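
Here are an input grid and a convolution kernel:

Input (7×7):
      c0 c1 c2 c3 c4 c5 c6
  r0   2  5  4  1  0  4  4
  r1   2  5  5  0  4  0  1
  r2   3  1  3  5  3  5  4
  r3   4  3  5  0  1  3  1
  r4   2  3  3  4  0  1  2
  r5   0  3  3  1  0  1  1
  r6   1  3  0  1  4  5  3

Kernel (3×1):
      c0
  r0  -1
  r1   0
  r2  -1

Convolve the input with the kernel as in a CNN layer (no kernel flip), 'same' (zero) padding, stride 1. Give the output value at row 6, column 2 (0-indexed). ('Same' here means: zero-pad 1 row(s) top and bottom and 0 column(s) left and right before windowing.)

The receptive field on the zero-padded input at this output position is [3 / 0 / 0]. Elementwise product with the kernel and sum: 3·-1 + 0·-1.

-3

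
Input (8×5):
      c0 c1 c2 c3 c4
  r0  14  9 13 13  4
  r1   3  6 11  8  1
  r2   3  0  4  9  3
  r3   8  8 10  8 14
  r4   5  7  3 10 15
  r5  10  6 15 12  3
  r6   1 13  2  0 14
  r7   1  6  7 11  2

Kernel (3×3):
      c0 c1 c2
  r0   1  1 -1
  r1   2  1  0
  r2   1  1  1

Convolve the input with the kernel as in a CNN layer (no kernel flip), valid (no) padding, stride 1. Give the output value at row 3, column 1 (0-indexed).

60

The receptive field on the input at this output position is [8 10 8 / 7 3 10 / 6 15 12]. Elementwise product with the kernel and sum: 8·1 + 10·1 + 8·-1 + 7·2 + 3·1 + 6·1 + 15·1 + 12·1.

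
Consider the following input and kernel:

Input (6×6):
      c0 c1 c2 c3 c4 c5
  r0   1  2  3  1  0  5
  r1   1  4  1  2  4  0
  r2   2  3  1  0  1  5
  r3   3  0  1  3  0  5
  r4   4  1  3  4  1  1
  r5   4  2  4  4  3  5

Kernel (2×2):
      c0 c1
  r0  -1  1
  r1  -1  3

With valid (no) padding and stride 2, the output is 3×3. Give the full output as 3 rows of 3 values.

Output[0,0]: The receptive field on the input at this output position is [1 2 / 1 4]. Elementwise product with the kernel and sum: 1·-1 + 2·1 + 1·-1 + 4·3.
Output[0,1]: The receptive field on the input at this output position is [3 1 / 1 2]. Elementwise product with the kernel and sum: 3·-1 + 1·1 + 1·-1 + 2·3.

12 3 1
-2 7 19
-1 9 12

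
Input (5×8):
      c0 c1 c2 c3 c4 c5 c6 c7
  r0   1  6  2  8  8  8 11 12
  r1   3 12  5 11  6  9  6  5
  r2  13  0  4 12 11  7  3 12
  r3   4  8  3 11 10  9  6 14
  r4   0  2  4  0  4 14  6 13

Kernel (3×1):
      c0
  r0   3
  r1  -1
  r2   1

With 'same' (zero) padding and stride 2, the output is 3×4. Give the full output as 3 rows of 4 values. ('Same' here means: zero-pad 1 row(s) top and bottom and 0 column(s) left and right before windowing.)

Output[0,0]: The receptive field on the zero-padded input at this output position is [0 / 1 / 3]. Elementwise product with the kernel and sum: 0·3 + 1·-1 + 3·1.
Output[0,1]: The receptive field on the zero-padded input at this output position is [0 / 2 / 5]. Elementwise product with the kernel and sum: 0·3 + 2·-1 + 5·1.

2 3 -2 -5
0 14 17 21
12 5 26 12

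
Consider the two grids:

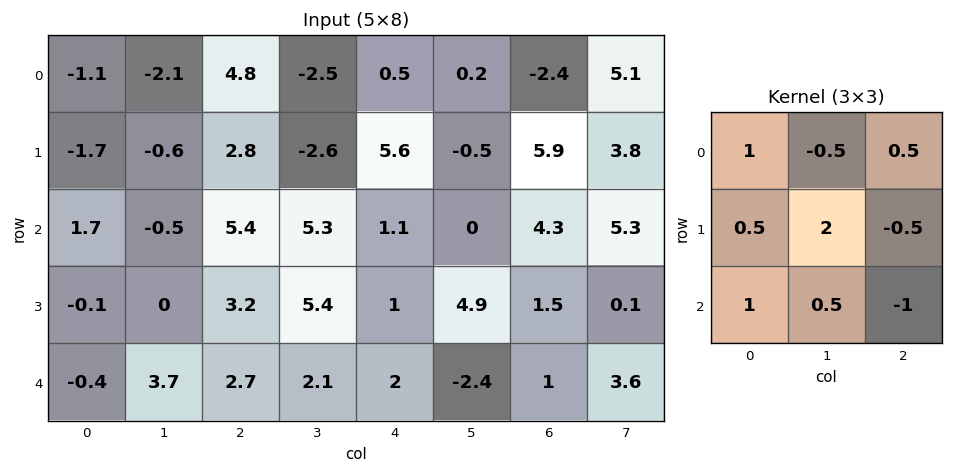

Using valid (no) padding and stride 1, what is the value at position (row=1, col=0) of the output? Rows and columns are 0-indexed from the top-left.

The receptive field on the input at this output position is [-1.7 -0.6 2.8 / 1.7 -0.5 5.4 / -0.1 0 3.2]. Elementwise product with the kernel and sum: -1.7·1 + -0.6·-0.5 + 2.8·0.5 + 1.7·0.5 + -0.5·2 + 5.4·-0.5 + -0.1·1 + 0·0.5 + 3.2·-1.

-6.15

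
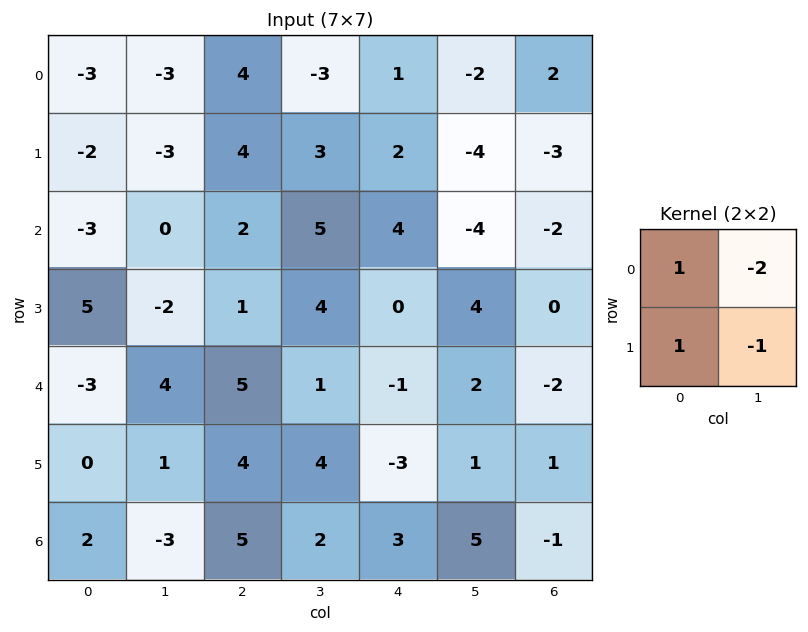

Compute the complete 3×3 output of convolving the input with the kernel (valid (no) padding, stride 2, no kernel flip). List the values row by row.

Output[0,0]: The receptive field on the input at this output position is [-3 -3 / -2 -3]. Elementwise product with the kernel and sum: -3·1 + -3·-2 + -2·1 + -3·-1.

4 11 11
4 -11 8
-12 3 -9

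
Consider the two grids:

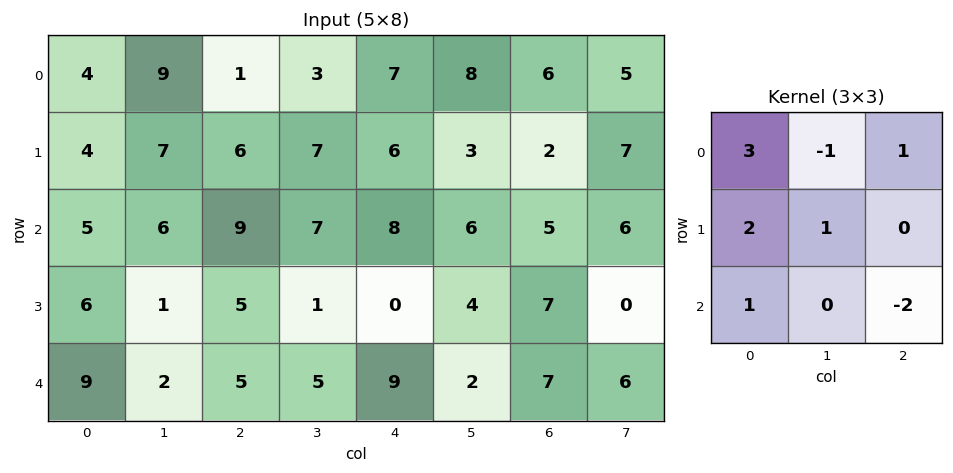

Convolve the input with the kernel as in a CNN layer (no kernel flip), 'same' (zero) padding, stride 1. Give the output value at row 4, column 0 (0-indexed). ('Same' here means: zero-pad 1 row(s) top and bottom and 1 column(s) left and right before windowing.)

4

The receptive field on the zero-padded input at this output position is [0 6 1 / 0 9 2 / 0 0 0]. Elementwise product with the kernel and sum: 0·3 + 6·-1 + 1·1 + 0·2 + 9·1 + 0·1 + 0·-2.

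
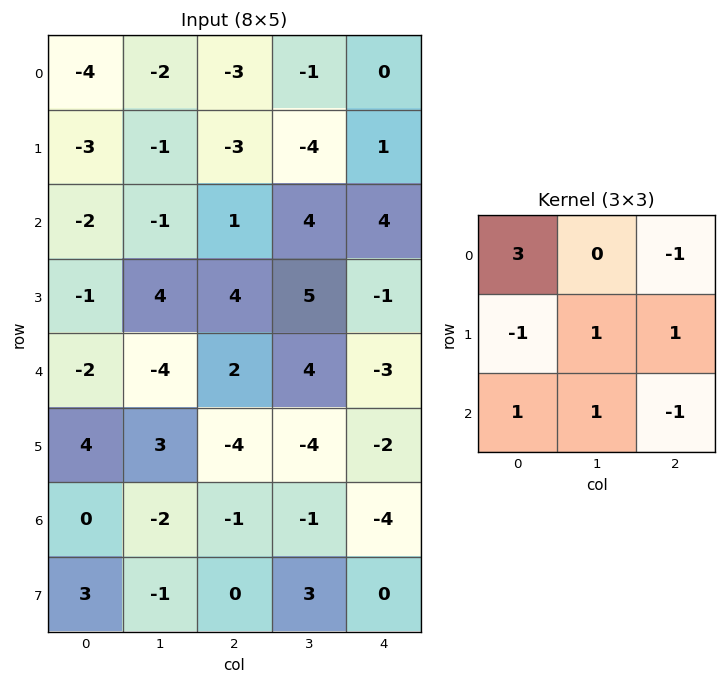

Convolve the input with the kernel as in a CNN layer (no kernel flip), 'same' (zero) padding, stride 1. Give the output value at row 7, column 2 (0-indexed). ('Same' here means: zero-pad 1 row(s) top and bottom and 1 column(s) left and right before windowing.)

-1

The receptive field on the zero-padded input at this output position is [-2 -1 -1 / -1 0 3 / 0 0 0]. Elementwise product with the kernel and sum: -2·3 + -1·-1 + -1·-1 + 0·1 + 3·1 + 0·1 + 0·1 + 0·-1.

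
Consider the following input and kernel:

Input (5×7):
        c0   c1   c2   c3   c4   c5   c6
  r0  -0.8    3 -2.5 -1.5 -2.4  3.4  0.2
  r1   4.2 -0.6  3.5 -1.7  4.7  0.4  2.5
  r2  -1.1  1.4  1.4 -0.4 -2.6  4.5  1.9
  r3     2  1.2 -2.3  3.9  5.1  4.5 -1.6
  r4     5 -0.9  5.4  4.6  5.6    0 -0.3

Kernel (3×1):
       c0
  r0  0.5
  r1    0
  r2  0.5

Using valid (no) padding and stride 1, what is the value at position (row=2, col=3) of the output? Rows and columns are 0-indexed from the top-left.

2.1

The receptive field on the input at this output position is [-0.4 / 3.9 / 4.6]. Elementwise product with the kernel and sum: -0.4·0.5 + 4.6·0.5.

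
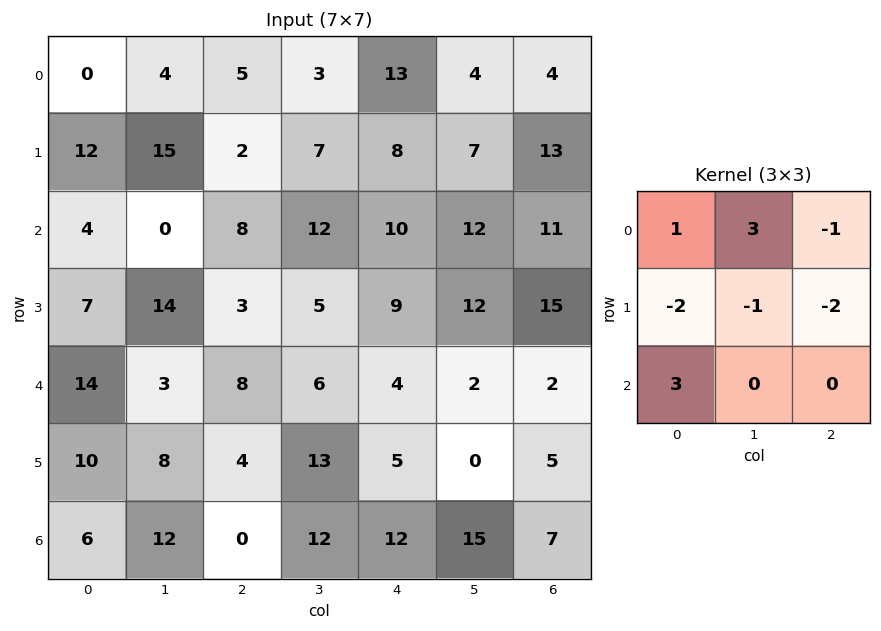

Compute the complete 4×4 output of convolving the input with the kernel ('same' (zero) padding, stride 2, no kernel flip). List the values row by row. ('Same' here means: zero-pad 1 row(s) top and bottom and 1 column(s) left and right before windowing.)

-8 26 -6 9
17 24 -19 47
-13 16 39 51
-8 -41 -38 -22

Output[0,0]: The receptive field on the zero-padded input at this output position is [0 0 0 / 0 0 4 / 0 12 15]. Elementwise product with the kernel and sum: 0·1 + 0·3 + 0·-1 + 0·-2 + 0·-1 + 4·-2 + 0·3.
Output[0,1]: The receptive field on the zero-padded input at this output position is [0 0 0 / 4 5 3 / 15 2 7]. Elementwise product with the kernel and sum: 0·1 + 0·3 + 0·-1 + 4·-2 + 5·-1 + 3·-2 + 15·3.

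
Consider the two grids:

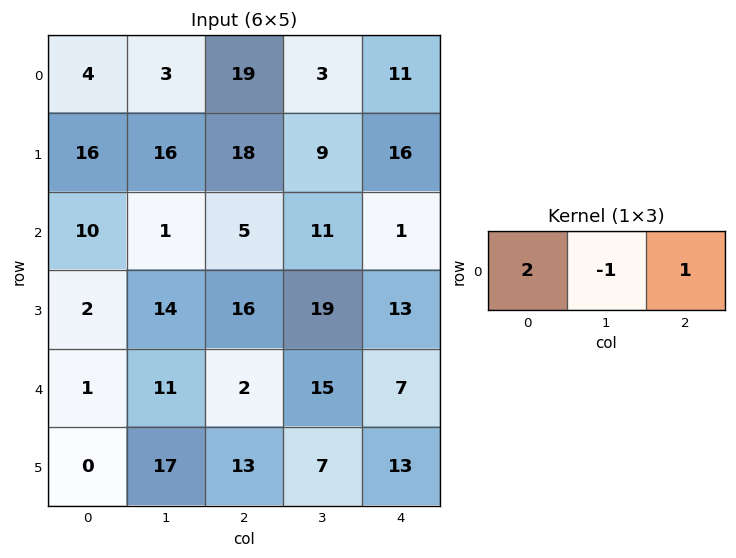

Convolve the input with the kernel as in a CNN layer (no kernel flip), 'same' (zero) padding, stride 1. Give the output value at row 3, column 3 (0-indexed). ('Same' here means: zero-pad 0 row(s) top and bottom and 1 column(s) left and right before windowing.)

26

The receptive field on the zero-padded input at this output position is [16 19 13]. Elementwise product with the kernel and sum: 16·2 + 19·-1 + 13·1.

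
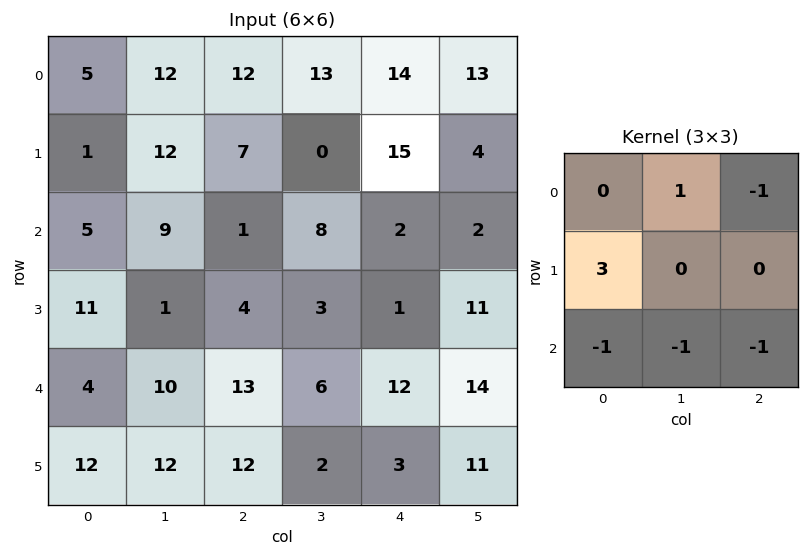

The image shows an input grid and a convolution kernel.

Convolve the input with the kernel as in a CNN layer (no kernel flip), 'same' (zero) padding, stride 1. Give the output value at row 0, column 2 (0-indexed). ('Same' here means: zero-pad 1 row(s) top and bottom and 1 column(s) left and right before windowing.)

The receptive field on the zero-padded input at this output position is [0 0 0 / 12 12 13 / 12 7 0]. Elementwise product with the kernel and sum: 0·1 + 0·-1 + 12·3 + 12·-1 + 7·-1 + 0·-1.

17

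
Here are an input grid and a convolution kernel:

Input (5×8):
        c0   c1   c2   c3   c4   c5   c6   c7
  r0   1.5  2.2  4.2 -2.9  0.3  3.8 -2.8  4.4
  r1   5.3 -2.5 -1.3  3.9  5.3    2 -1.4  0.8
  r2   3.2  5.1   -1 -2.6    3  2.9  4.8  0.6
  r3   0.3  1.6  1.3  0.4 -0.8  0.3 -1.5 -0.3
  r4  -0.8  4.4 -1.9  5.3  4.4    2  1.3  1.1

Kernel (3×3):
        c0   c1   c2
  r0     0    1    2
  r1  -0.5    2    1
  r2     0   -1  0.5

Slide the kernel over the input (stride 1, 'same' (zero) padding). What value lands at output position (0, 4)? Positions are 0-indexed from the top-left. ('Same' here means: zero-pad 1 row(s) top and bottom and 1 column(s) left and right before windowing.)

1.55

The receptive field on the zero-padded input at this output position is [0 0 0 / -2.9 0.3 3.8 / 3.9 5.3 2]. Elementwise product with the kernel and sum: 0·1 + 0·2 + -2.9·-0.5 + 0.3·2 + 3.8·1 + 5.3·-1 + 2·0.5.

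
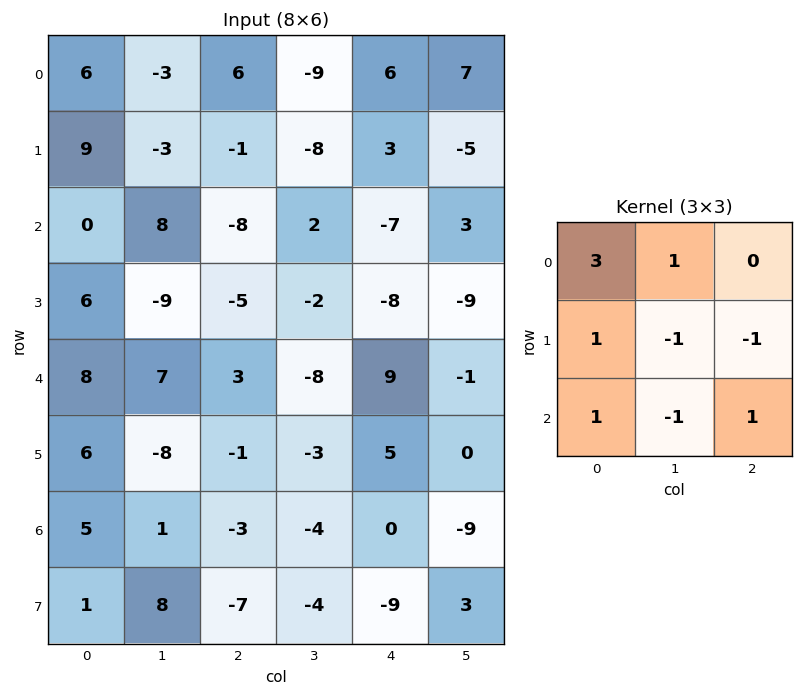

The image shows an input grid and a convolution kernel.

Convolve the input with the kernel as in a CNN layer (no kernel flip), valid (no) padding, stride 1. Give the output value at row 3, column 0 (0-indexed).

20

The receptive field on the input at this output position is [6 -9 -5 / 8 7 3 / 6 -8 -1]. Elementwise product with the kernel and sum: 6·3 + -9·1 + 8·1 + 7·-1 + 3·-1 + 6·1 + -8·-1 + -1·1.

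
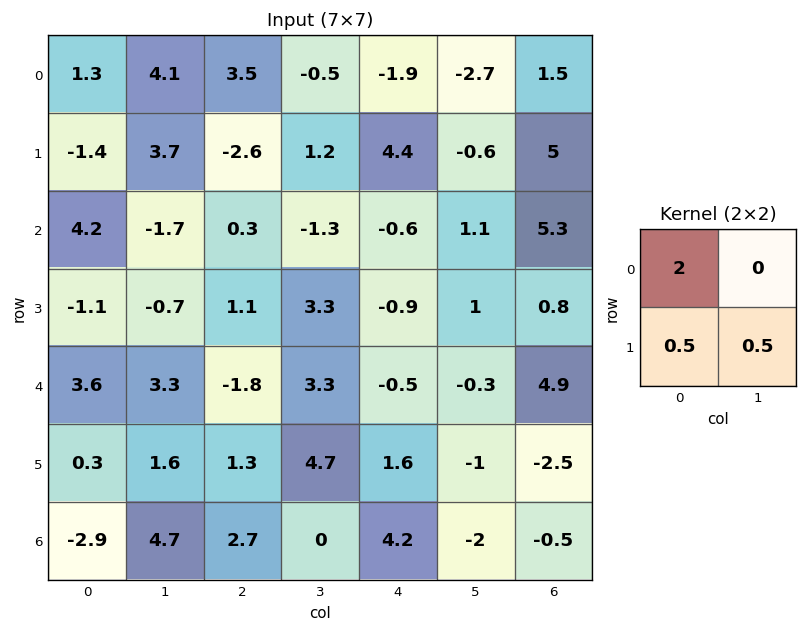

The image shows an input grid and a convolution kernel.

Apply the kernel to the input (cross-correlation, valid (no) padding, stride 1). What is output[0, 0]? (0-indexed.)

3.75

The receptive field on the input at this output position is [1.3 4.1 / -1.4 3.7]. Elementwise product with the kernel and sum: 1.3·2 + -1.4·0.5 + 3.7·0.5.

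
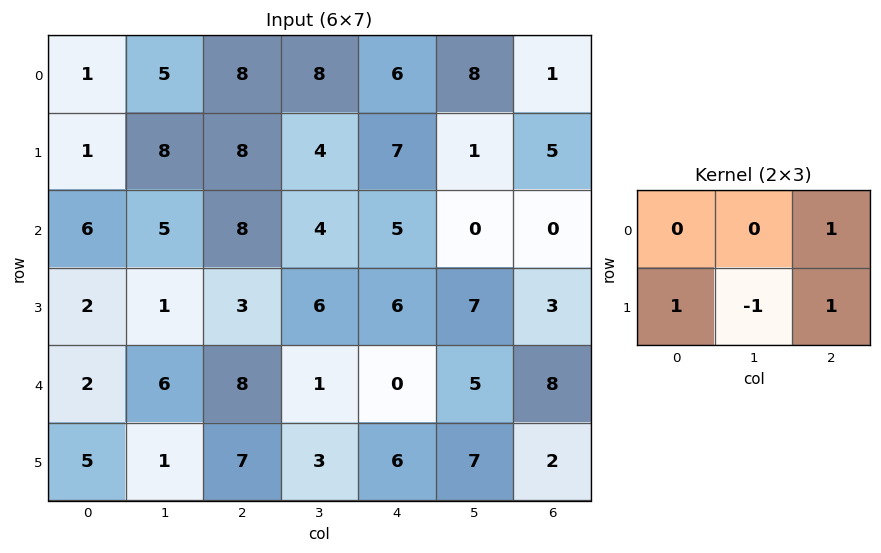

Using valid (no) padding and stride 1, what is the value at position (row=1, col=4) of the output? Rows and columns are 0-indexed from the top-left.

10

The receptive field on the input at this output position is [7 1 5 / 5 0 0]. Elementwise product with the kernel and sum: 5·1 + 5·1 + 0·-1 + 0·1.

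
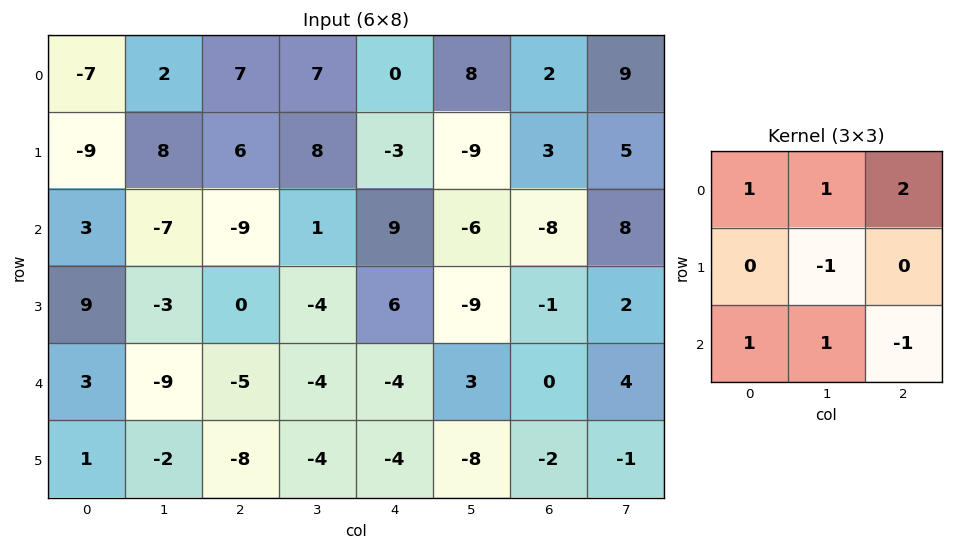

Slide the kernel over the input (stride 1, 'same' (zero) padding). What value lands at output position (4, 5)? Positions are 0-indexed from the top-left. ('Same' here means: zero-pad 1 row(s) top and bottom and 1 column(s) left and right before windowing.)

-18

The receptive field on the zero-padded input at this output position is [6 -9 -1 / -4 3 0 / -4 -8 -2]. Elementwise product with the kernel and sum: 6·1 + -9·1 + -1·2 + 3·-1 + -4·1 + -8·1 + -2·-1.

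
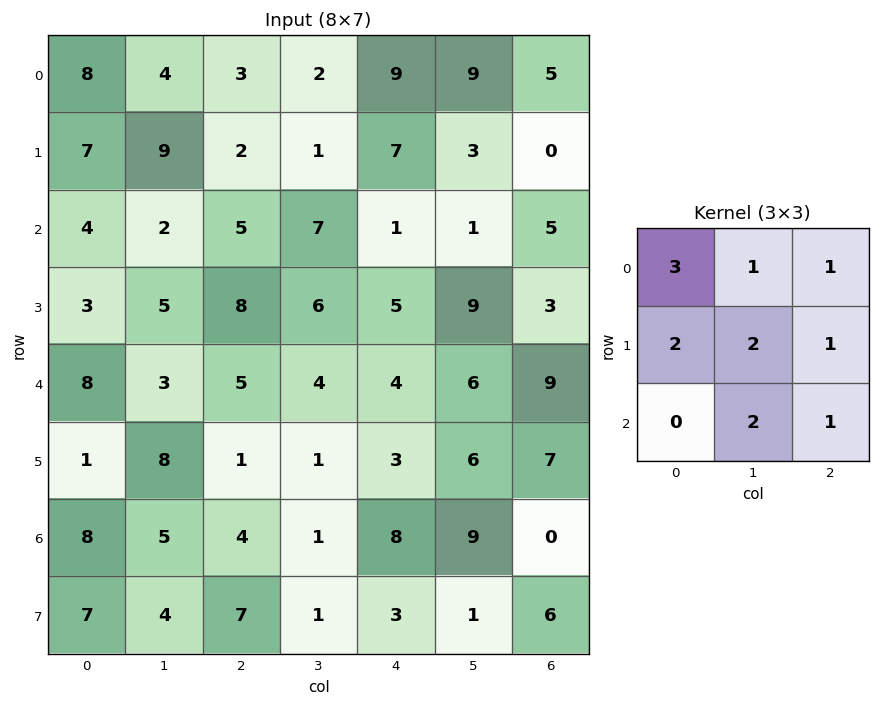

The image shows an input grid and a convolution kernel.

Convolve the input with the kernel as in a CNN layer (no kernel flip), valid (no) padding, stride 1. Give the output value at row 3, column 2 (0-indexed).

62

The receptive field on the input at this output position is [8 6 5 / 5 4 4 / 1 1 3]. Elementwise product with the kernel and sum: 8·3 + 6·1 + 5·1 + 5·2 + 4·2 + 4·1 + 1·2 + 3·1.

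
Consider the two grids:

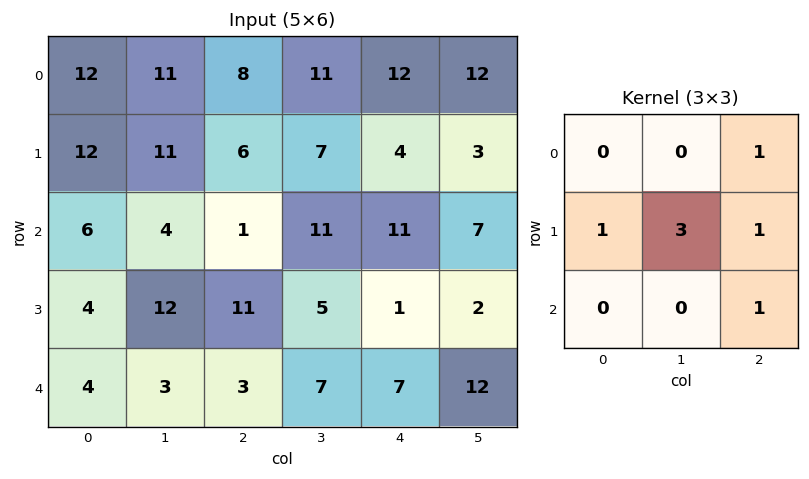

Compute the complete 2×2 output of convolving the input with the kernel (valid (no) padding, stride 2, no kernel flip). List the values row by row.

Output[0,0]: The receptive field on the input at this output position is [12 11 8 / 12 11 6 / 6 4 1]. Elementwise product with the kernel and sum: 8·1 + 12·1 + 11·3 + 6·1 + 1·1.
Output[0,1]: The receptive field on the input at this output position is [8 11 12 / 6 7 4 / 1 11 11]. Elementwise product with the kernel and sum: 12·1 + 6·1 + 7·3 + 4·1 + 11·1.

60 54
55 45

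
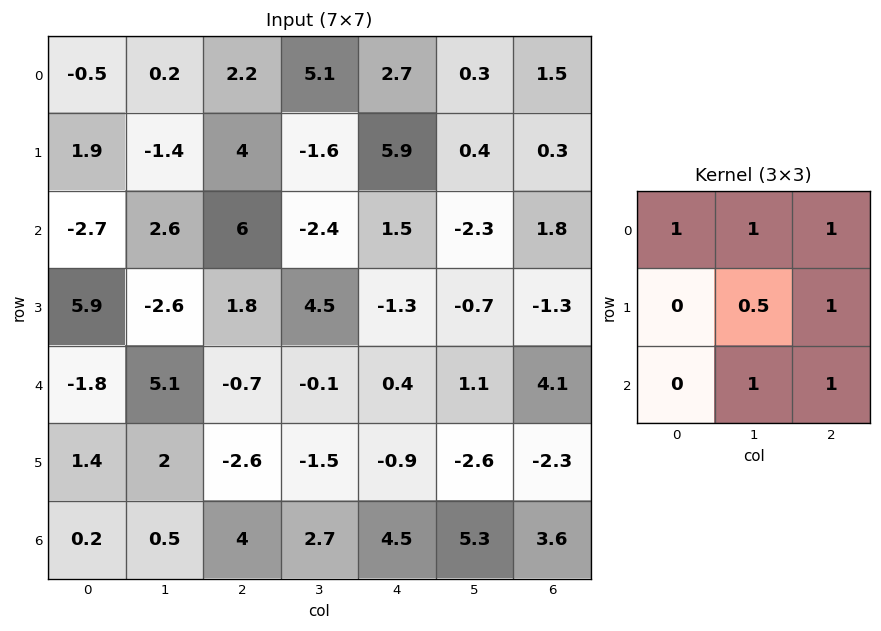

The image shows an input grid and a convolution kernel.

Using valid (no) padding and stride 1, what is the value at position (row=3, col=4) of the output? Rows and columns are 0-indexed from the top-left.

-3.55

The receptive field on the input at this output position is [-1.3 -0.7 -1.3 / 0.4 1.1 4.1 / -0.9 -2.6 -2.3]. Elementwise product with the kernel and sum: -1.3·1 + -0.7·1 + -1.3·1 + 1.1·0.5 + 4.1·1 + -2.6·1 + -2.3·1.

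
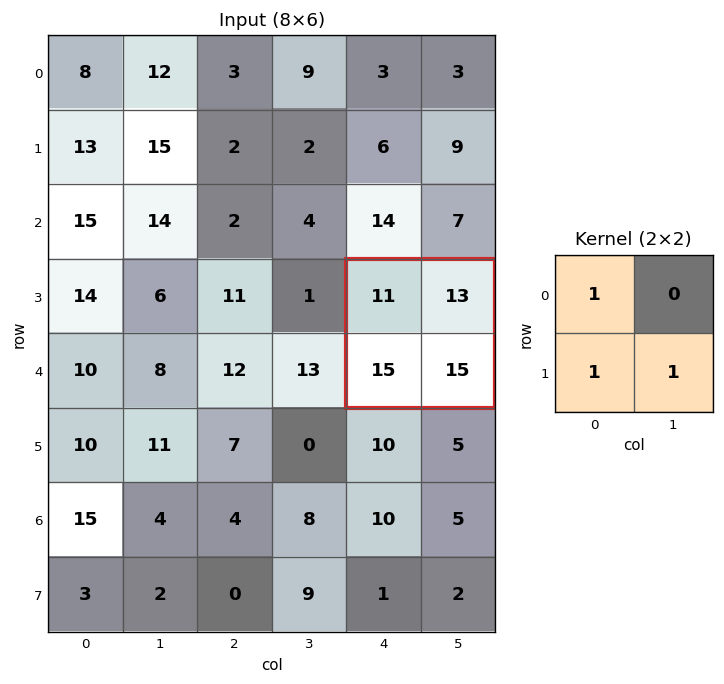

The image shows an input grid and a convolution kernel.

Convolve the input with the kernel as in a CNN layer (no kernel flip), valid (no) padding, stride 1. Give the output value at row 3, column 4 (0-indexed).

The receptive field on the input at this output position is [11 13 / 15 15]. Elementwise product with the kernel and sum: 11·1 + 15·1 + 15·1.

41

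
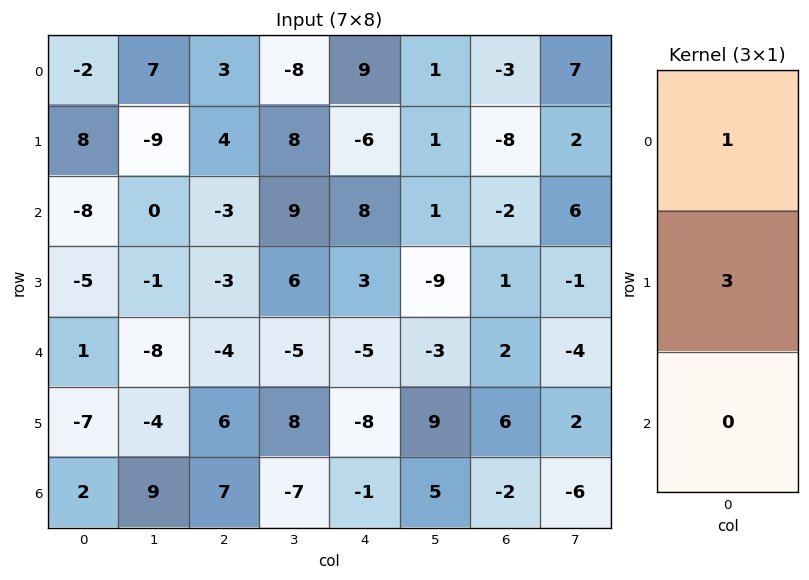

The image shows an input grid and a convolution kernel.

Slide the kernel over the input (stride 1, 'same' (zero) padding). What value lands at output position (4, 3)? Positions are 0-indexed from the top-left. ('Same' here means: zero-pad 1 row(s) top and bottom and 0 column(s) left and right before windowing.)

The receptive field on the zero-padded input at this output position is [6 / -5 / 8]. Elementwise product with the kernel and sum: 6·1 + -5·3.

-9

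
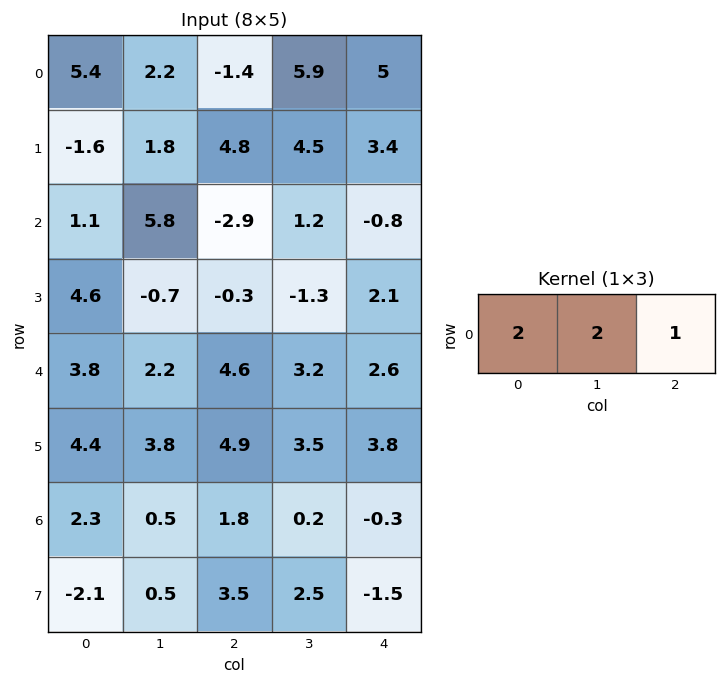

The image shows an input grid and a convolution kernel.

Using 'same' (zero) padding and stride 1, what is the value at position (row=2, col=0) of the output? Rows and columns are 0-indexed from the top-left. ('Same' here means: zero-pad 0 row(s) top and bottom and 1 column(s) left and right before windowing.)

8

The receptive field on the zero-padded input at this output position is [0 1.1 5.8]. Elementwise product with the kernel and sum: 0·2 + 1.1·2 + 5.8·1.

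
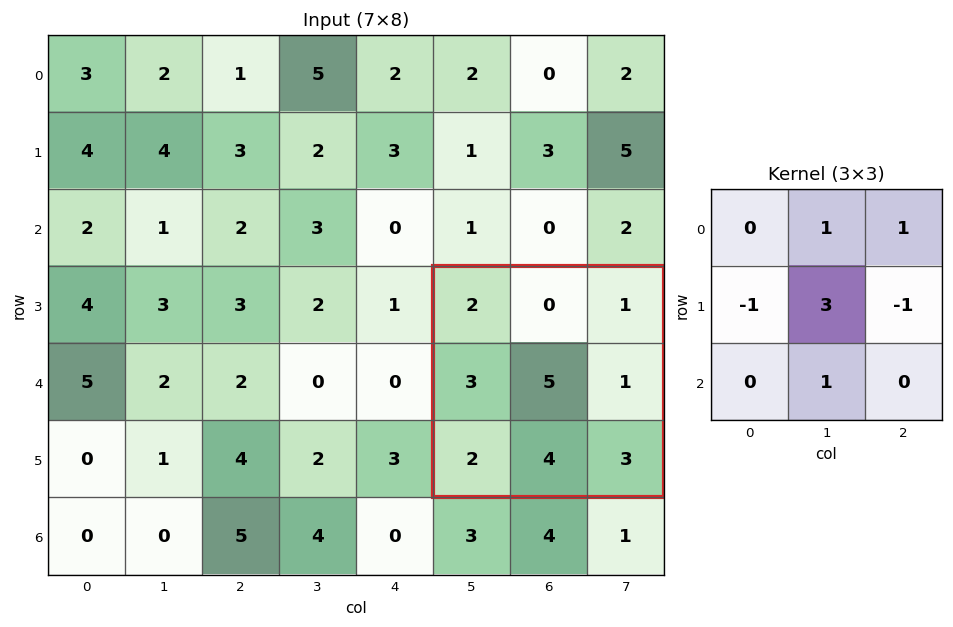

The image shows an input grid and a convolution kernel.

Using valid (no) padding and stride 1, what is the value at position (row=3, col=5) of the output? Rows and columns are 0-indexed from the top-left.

The receptive field on the input at this output position is [2 0 1 / 3 5 1 / 2 4 3]. Elementwise product with the kernel and sum: 0·1 + 1·1 + 3·-1 + 5·3 + 1·-1 + 4·1.

16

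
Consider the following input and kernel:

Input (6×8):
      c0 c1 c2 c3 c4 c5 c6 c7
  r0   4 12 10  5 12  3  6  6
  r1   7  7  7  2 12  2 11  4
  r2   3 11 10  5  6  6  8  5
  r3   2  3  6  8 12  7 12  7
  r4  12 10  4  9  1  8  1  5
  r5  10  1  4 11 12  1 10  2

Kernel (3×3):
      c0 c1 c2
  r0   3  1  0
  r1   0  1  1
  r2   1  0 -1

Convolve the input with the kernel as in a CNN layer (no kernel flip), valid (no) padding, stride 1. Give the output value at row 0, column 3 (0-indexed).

The receptive field on the input at this output position is [5 12 3 / 2 12 2 / 5 6 6]. Elementwise product with the kernel and sum: 5·3 + 12·1 + 12·1 + 2·1 + 5·1 + 6·-1.

40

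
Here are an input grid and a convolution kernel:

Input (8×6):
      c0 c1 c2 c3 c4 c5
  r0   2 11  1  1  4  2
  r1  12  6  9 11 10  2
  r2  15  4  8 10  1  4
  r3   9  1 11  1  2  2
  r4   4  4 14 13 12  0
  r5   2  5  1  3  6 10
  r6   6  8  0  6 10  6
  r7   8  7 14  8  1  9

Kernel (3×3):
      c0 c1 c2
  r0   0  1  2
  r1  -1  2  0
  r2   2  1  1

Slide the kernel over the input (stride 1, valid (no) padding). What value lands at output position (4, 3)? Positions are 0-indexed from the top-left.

49

The receptive field on the input at this output position is [13 12 0 / 3 6 10 / 6 10 6]. Elementwise product with the kernel and sum: 12·1 + 0·2 + 3·-1 + 6·2 + 6·2 + 10·1 + 6·1.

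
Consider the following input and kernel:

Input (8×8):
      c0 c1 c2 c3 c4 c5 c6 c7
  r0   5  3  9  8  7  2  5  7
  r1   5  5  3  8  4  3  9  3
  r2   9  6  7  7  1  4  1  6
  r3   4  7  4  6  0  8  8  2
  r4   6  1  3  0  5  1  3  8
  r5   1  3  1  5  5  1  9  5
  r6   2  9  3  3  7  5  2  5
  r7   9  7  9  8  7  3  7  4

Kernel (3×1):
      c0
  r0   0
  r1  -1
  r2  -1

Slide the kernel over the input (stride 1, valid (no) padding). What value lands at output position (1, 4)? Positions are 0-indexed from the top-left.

-1

The receptive field on the input at this output position is [4 / 1 / 0]. Elementwise product with the kernel and sum: 1·-1 + 0·-1.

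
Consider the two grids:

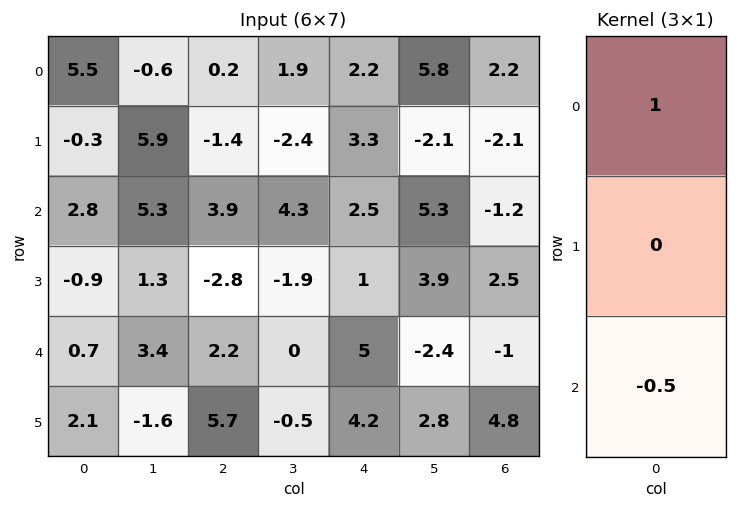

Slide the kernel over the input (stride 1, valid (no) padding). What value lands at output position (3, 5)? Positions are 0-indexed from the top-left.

The receptive field on the input at this output position is [3.9 / -2.4 / 2.8]. Elementwise product with the kernel and sum: 3.9·1 + 2.8·-0.5.

2.5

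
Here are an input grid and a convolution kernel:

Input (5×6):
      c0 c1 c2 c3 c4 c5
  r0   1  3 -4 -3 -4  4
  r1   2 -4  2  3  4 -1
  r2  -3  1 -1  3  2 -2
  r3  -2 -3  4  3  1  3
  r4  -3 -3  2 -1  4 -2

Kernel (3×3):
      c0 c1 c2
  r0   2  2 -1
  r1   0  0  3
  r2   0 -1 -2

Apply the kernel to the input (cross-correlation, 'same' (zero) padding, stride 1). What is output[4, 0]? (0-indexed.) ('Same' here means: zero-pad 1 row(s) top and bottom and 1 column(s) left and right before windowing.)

The receptive field on the zero-padded input at this output position is [0 -2 -3 / 0 -3 -3 / 0 0 0]. Elementwise product with the kernel and sum: 0·2 + -2·2 + -3·-1 + -3·3 + 0·-1 + 0·-2.

-10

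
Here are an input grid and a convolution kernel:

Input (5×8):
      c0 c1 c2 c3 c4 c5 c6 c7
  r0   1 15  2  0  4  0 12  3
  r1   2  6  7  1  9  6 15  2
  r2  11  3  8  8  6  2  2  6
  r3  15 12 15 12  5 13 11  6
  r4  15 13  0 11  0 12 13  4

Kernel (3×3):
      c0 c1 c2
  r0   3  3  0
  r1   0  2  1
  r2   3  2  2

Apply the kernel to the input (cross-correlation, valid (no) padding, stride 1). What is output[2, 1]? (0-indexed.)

136

The receptive field on the input at this output position is [3 8 8 / 12 15 12 / 13 0 11]. Elementwise product with the kernel and sum: 3·3 + 8·3 + 15·2 + 12·1 + 13·3 + 0·2 + 11·2.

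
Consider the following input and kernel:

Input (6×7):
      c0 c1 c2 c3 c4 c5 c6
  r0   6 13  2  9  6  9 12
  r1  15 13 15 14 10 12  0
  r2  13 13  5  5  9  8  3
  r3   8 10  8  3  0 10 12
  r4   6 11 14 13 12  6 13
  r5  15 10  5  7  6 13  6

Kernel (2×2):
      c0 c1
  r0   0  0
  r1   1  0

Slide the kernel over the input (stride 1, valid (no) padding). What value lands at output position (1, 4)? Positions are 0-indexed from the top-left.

The receptive field on the input at this output position is [10 12 / 9 8]. Elementwise product with the kernel and sum: 9·1.

9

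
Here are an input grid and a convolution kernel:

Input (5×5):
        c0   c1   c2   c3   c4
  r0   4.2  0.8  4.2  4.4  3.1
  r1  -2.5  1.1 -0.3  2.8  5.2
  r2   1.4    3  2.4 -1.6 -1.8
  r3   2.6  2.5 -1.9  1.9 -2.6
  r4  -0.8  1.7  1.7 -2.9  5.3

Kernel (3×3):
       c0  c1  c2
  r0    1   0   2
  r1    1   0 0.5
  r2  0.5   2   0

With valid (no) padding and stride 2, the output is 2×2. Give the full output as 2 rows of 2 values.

16.65 10.7
10.85 -9.35

Output[0,0]: The receptive field on the input at this output position is [4.2 0.8 4.2 / -2.5 1.1 -0.3 / 1.4 3 2.4]. Elementwise product with the kernel and sum: 4.2·1 + 4.2·2 + -2.5·1 + -0.3·0.5 + 1.4·0.5 + 3·2.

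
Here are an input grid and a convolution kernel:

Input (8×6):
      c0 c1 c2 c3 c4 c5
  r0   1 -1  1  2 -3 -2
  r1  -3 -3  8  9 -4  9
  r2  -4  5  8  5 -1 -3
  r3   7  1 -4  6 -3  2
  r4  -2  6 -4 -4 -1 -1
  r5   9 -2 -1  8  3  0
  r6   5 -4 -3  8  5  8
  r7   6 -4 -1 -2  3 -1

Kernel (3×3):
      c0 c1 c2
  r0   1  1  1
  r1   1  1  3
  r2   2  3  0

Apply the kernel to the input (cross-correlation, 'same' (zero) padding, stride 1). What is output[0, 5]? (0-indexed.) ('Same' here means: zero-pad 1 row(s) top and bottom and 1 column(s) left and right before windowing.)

The receptive field on the zero-padded input at this output position is [0 0 0 / -3 -2 0 / -4 9 0]. Elementwise product with the kernel and sum: 0·1 + 0·1 + 0·1 + -3·1 + -2·1 + 0·3 + -4·2 + 9·3.

14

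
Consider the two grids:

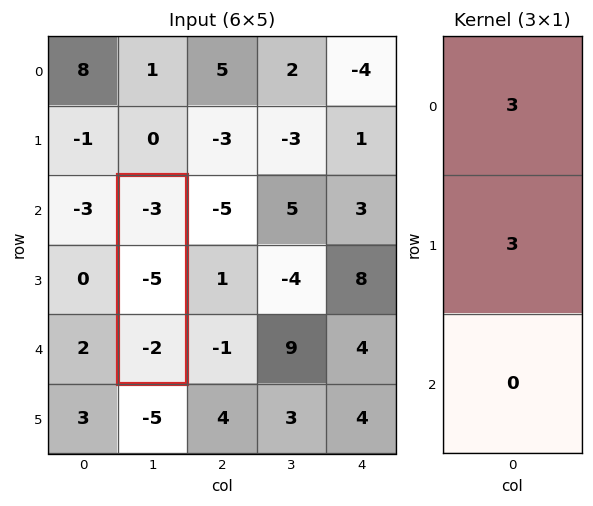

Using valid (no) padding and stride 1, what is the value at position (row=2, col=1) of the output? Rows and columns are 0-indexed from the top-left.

-24

The receptive field on the input at this output position is [-3 / -5 / -2]. Elementwise product with the kernel and sum: -3·3 + -5·3.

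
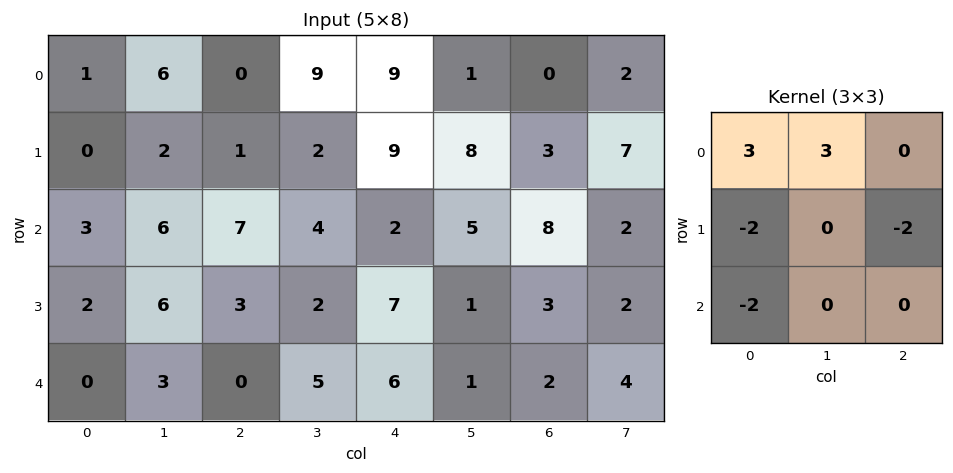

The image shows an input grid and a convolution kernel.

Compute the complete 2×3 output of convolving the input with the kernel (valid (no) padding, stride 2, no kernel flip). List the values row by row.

13 -7 2
17 13 -11

Output[0,0]: The receptive field on the input at this output position is [1 6 0 / 0 2 1 / 3 6 7]. Elementwise product with the kernel and sum: 1·3 + 6·3 + 0·-2 + 1·-2 + 3·-2.
Output[0,1]: The receptive field on the input at this output position is [0 9 9 / 1 2 9 / 7 4 2]. Elementwise product with the kernel and sum: 0·3 + 9·3 + 1·-2 + 9·-2 + 7·-2.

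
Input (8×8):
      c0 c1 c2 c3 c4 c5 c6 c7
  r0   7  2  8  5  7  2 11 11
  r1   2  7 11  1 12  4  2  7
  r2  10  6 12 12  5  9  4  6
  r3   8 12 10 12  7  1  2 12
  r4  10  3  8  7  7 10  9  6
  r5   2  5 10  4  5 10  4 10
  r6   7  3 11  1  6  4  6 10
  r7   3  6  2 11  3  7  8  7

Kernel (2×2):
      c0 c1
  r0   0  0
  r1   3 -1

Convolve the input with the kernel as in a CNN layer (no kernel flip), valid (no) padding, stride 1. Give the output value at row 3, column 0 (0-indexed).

The receptive field on the input at this output position is [8 12 / 10 3]. Elementwise product with the kernel and sum: 10·3 + 3·-1.

27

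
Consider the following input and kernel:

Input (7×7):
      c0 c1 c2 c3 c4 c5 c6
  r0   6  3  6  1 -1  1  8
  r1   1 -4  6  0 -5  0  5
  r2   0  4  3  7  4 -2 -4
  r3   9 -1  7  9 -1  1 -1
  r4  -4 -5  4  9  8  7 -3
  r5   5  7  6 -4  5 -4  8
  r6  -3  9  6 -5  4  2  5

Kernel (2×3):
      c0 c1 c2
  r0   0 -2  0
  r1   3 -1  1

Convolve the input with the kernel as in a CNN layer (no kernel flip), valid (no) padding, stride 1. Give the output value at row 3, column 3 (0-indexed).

28

The receptive field on the input at this output position is [9 -1 1 / 9 8 7]. Elementwise product with the kernel and sum: -1·-2 + 9·3 + 8·-1 + 7·1.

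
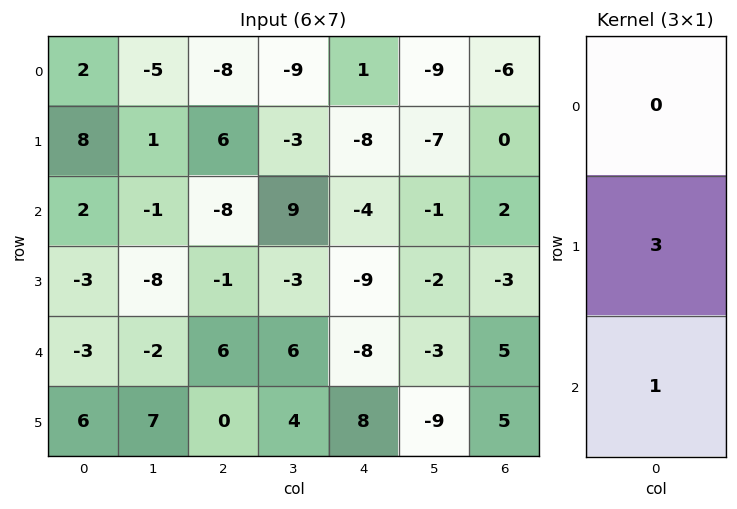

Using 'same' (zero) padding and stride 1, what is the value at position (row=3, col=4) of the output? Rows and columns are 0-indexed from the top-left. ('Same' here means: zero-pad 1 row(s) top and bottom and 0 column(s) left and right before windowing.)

The receptive field on the zero-padded input at this output position is [-4 / -9 / -8]. Elementwise product with the kernel and sum: -9·3 + -8·1.

-35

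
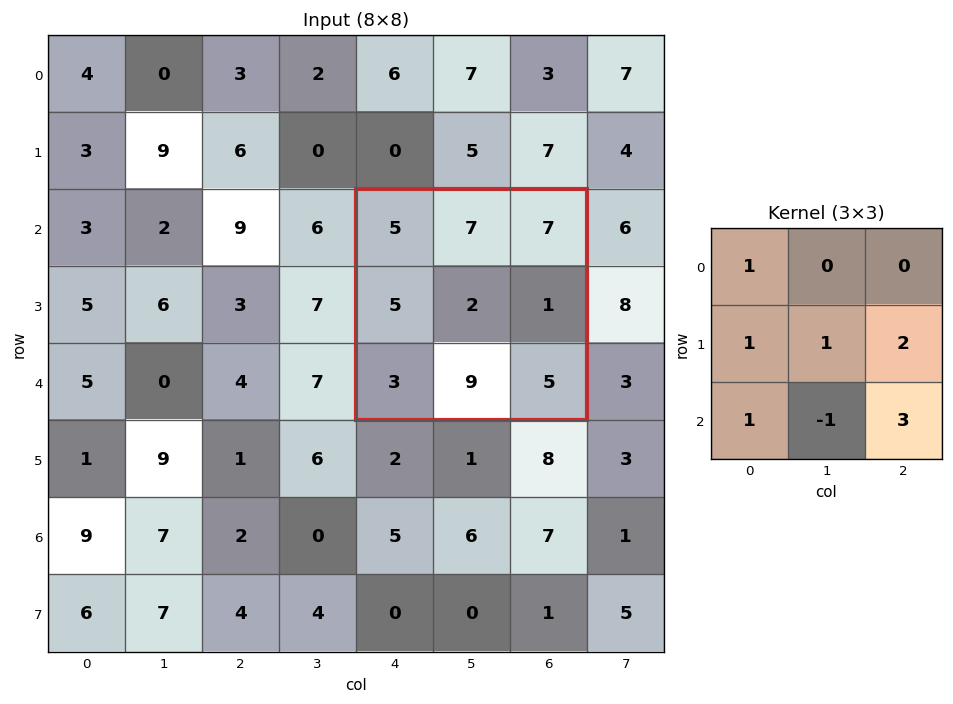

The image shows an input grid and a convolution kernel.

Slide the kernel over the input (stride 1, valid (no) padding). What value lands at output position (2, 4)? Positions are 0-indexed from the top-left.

23

The receptive field on the input at this output position is [5 7 7 / 5 2 1 / 3 9 5]. Elementwise product with the kernel and sum: 5·1 + 5·1 + 2·1 + 1·2 + 3·1 + 9·-1 + 5·3.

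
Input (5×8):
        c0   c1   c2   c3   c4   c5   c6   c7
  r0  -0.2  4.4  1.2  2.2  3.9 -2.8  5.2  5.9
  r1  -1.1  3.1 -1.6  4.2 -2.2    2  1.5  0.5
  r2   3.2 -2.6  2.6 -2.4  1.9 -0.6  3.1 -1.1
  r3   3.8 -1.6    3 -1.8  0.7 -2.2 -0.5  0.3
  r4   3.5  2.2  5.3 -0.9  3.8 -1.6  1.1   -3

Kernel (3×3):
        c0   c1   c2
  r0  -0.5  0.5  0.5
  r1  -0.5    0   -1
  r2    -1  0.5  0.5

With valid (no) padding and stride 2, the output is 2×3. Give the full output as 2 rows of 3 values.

1.85 2.6 -1.8
-6.25 -7.6 -3.6

Output[0,0]: The receptive field on the input at this output position is [-0.2 4.4 1.2 / -1.1 3.1 -1.6 / 3.2 -2.6 2.6]. Elementwise product with the kernel and sum: -0.2·-0.5 + 4.4·0.5 + 1.2·0.5 + -1.1·-0.5 + -1.6·-1 + 3.2·-1 + -2.6·0.5 + 2.6·0.5.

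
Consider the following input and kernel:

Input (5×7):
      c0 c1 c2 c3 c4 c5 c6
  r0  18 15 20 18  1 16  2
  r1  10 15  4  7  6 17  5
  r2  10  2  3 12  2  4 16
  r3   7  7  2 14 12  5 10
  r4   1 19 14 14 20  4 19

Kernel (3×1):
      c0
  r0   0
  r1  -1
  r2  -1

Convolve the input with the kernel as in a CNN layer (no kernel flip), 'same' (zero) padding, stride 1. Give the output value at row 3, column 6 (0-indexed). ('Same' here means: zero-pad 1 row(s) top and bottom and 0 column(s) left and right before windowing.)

-29

The receptive field on the zero-padded input at this output position is [16 / 10 / 19]. Elementwise product with the kernel and sum: 10·-1 + 19·-1.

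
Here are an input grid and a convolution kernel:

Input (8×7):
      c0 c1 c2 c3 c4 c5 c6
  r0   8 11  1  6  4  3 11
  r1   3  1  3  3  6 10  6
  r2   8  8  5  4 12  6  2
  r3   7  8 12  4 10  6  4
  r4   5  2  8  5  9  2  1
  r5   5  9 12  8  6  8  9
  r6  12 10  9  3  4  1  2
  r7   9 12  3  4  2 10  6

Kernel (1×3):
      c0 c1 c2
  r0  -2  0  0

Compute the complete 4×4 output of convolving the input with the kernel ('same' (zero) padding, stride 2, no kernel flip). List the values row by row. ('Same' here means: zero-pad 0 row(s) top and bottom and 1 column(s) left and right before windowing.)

Output[0,0]: The receptive field on the zero-padded input at this output position is [0 8 11]. Elementwise product with the kernel and sum: 0·-2.
Output[0,1]: The receptive field on the zero-padded input at this output position is [11 1 6]. Elementwise product with the kernel and sum: 11·-2.

0 -22 -12 -6
0 -16 -8 -12
0 -4 -10 -4
0 -20 -6 -2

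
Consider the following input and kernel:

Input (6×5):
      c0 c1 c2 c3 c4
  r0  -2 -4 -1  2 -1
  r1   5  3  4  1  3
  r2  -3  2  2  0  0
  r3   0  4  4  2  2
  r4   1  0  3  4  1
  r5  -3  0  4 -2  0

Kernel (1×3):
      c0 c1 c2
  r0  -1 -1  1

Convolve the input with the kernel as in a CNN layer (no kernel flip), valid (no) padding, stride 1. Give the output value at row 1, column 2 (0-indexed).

The receptive field on the input at this output position is [4 1 3]. Elementwise product with the kernel and sum: 4·-1 + 1·-1 + 3·1.

-2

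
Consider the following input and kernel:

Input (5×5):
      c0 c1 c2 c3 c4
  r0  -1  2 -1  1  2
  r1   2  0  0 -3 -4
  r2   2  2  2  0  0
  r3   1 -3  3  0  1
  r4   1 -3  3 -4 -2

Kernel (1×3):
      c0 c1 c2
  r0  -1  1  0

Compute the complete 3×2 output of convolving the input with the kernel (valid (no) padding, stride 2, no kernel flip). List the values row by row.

Output[0,0]: The receptive field on the input at this output position is [-1 2 -1]. Elementwise product with the kernel and sum: -1·-1 + 2·1.
Output[0,1]: The receptive field on the input at this output position is [-1 1 2]. Elementwise product with the kernel and sum: -1·-1 + 1·1.

3 2
0 -2
-4 -7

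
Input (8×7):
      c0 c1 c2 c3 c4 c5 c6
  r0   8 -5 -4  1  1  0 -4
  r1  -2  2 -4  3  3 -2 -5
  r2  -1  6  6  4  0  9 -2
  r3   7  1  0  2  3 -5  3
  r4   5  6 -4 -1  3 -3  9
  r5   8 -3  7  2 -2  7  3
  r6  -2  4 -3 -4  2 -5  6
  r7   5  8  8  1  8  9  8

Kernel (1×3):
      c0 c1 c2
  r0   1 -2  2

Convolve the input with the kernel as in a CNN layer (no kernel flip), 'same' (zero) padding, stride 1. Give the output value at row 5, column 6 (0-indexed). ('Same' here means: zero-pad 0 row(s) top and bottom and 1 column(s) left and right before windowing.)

The receptive field on the zero-padded input at this output position is [7 3 0]. Elementwise product with the kernel and sum: 7·1 + 3·-2 + 0·2.

1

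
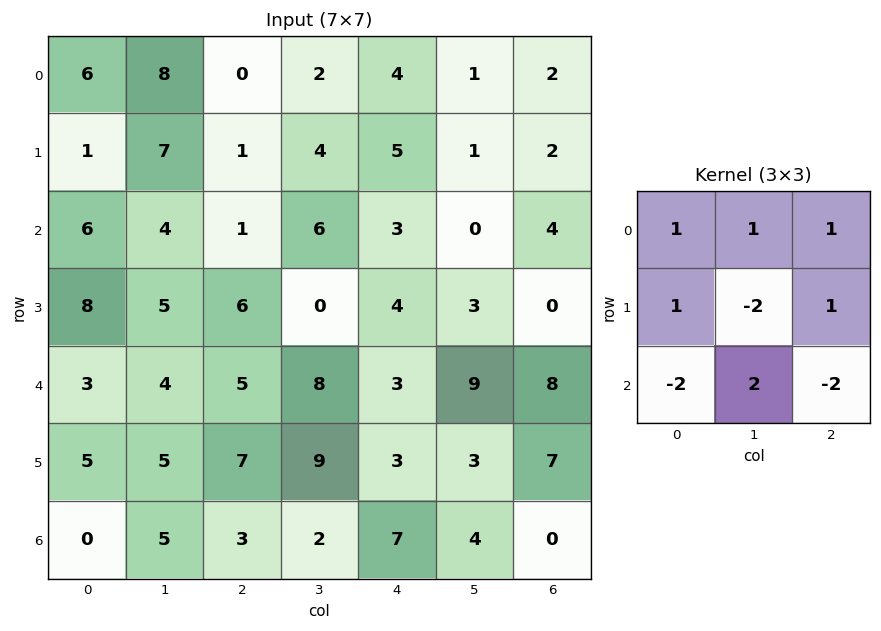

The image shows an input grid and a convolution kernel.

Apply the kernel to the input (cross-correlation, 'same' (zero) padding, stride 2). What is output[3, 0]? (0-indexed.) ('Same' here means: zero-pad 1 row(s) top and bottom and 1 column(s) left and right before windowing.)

15

The receptive field on the zero-padded input at this output position is [0 5 5 / 0 0 5 / 0 0 0]. Elementwise product with the kernel and sum: 0·1 + 5·1 + 5·1 + 0·1 + 0·-2 + 5·1 + 0·-2 + 0·2 + 0·-2.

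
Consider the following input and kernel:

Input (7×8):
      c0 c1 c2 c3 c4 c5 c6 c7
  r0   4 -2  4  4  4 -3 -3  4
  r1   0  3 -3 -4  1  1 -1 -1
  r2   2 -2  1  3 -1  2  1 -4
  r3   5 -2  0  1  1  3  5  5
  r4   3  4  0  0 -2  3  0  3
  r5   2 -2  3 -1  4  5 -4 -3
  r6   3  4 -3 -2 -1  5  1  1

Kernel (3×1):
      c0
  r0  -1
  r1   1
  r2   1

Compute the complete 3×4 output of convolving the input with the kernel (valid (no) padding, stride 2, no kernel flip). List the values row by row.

-2 -6 -4 3
6 -1 0 4
2 0 5 -3

Output[0,0]: The receptive field on the input at this output position is [4 / 0 / 2]. Elementwise product with the kernel and sum: 4·-1 + 0·1 + 2·1.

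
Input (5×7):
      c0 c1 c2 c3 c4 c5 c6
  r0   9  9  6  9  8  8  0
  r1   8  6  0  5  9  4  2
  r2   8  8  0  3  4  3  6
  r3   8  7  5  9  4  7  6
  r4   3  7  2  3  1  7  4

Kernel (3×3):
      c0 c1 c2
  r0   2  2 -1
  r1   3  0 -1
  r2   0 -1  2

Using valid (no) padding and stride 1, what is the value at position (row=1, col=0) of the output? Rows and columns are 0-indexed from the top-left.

The receptive field on the input at this output position is [8 6 0 / 8 8 0 / 8 7 5]. Elementwise product with the kernel and sum: 8·2 + 6·2 + 0·-1 + 8·3 + 0·-1 + 7·-1 + 5·2.

55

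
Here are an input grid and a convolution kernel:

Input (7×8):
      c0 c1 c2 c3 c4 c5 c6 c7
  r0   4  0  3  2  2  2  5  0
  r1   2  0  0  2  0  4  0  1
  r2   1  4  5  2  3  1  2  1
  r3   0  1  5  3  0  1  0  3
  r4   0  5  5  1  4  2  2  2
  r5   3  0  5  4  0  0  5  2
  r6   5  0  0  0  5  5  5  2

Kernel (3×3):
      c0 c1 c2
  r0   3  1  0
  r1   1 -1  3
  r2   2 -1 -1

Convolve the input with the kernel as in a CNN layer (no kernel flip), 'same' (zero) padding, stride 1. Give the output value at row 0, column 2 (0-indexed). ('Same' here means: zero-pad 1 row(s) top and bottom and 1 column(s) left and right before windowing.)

1

The receptive field on the zero-padded input at this output position is [0 0 0 / 0 3 2 / 0 0 2]. Elementwise product with the kernel and sum: 0·3 + 0·1 + 0·1 + 3·-1 + 2·3 + 0·2 + 0·-1 + 2·-1.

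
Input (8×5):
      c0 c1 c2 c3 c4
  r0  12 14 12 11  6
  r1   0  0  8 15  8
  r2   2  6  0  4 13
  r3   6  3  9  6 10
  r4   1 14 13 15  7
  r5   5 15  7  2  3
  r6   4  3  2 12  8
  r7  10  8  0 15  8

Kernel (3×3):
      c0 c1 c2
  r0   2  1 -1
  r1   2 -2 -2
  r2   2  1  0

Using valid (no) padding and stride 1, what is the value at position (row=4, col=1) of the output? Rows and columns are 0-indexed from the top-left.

The receptive field on the input at this output position is [14 13 15 / 15 7 2 / 3 2 12]. Elementwise product with the kernel and sum: 14·2 + 13·1 + 15·-1 + 15·2 + 7·-2 + 2·-2 + 3·2 + 2·1.

46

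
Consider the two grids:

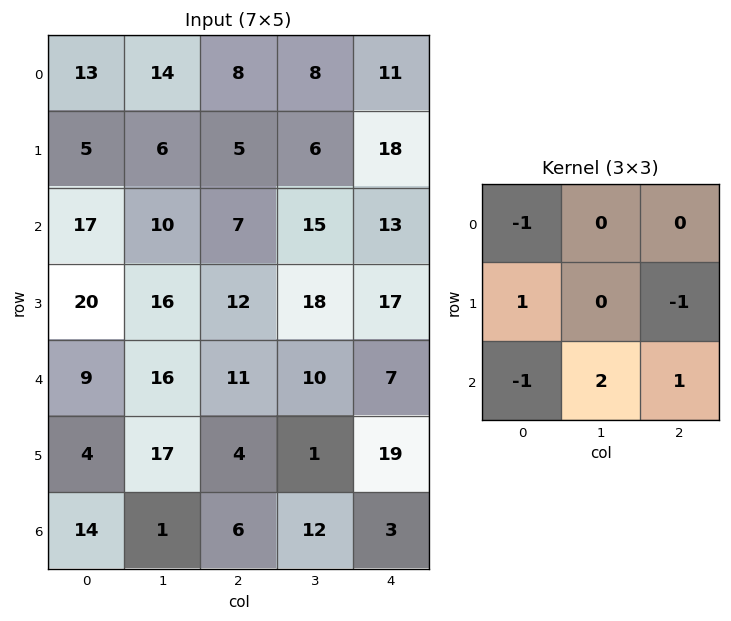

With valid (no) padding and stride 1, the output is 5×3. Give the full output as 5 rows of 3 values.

Output[0,0]: The receptive field on the input at this output position is [13 14 8 / 5 6 5 / 17 10 7]. Elementwise product with the kernel and sum: 13·-1 + 5·1 + 5·-1 + 17·-1 + 10·2 + 7·1.

-3 5 15
29 15 30
25 4 4
12 -18 9
-15 23 -5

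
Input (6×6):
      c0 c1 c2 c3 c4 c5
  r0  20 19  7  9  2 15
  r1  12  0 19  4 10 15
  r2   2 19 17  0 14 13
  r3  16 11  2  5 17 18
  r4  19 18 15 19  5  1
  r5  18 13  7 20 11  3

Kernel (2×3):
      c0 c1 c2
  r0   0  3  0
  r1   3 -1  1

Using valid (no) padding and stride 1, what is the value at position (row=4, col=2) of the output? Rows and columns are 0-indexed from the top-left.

69

The receptive field on the input at this output position is [15 19 5 / 7 20 11]. Elementwise product with the kernel and sum: 19·3 + 7·3 + 20·-1 + 11·1.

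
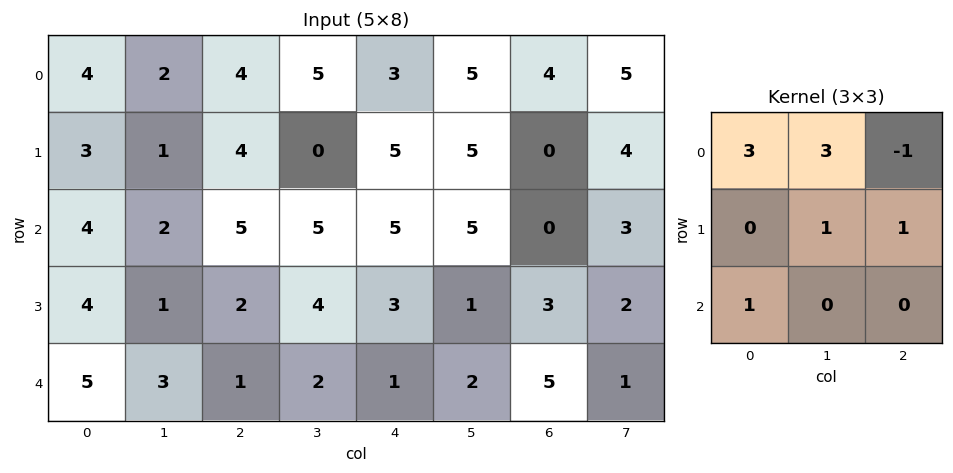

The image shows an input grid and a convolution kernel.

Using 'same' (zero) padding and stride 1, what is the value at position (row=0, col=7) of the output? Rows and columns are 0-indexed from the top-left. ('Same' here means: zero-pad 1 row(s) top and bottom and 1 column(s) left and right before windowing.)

The receptive field on the zero-padded input at this output position is [0 0 0 / 4 5 0 / 0 4 0]. Elementwise product with the kernel and sum: 0·3 + 0·3 + 0·-1 + 5·1 + 0·1 + 0·1.

5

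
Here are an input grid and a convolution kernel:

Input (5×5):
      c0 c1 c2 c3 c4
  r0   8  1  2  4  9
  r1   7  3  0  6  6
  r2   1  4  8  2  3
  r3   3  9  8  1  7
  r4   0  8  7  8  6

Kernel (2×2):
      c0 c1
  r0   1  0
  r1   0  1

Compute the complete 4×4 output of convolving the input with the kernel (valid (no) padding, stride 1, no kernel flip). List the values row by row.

Output[0,0]: The receptive field on the input at this output position is [8 1 / 7 3]. Elementwise product with the kernel and sum: 8·1 + 3·1.
Output[0,1]: The receptive field on the input at this output position is [1 2 / 3 0]. Elementwise product with the kernel and sum: 1·1 + 0·1.

11 1 8 10
11 11 2 9
10 12 9 9
11 16 16 7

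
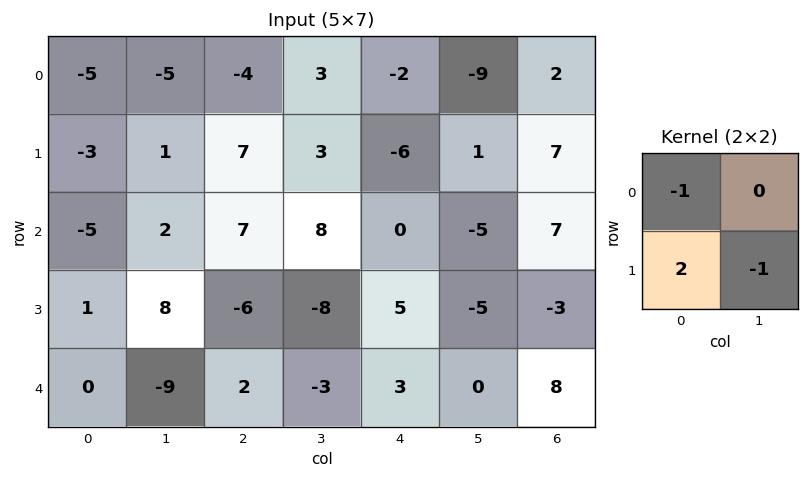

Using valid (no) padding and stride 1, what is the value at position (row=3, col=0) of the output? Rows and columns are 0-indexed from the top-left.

8

The receptive field on the input at this output position is [1 8 / 0 -9]. Elementwise product with the kernel and sum: 1·-1 + 0·2 + -9·-1.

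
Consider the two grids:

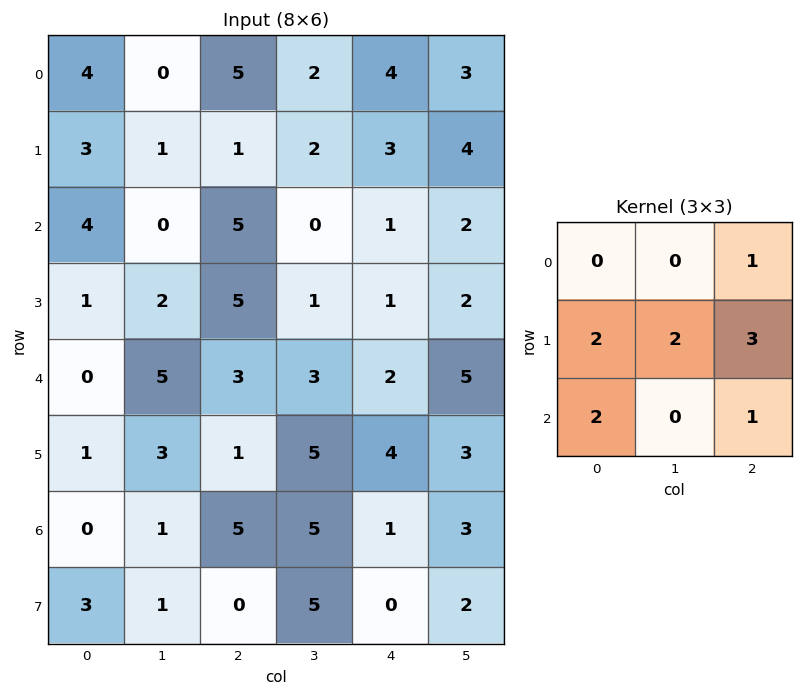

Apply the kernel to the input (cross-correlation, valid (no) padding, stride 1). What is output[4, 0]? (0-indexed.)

The receptive field on the input at this output position is [0 5 3 / 1 3 1 / 0 1 5]. Elementwise product with the kernel and sum: 3·1 + 1·2 + 3·2 + 1·3 + 0·2 + 5·1.

19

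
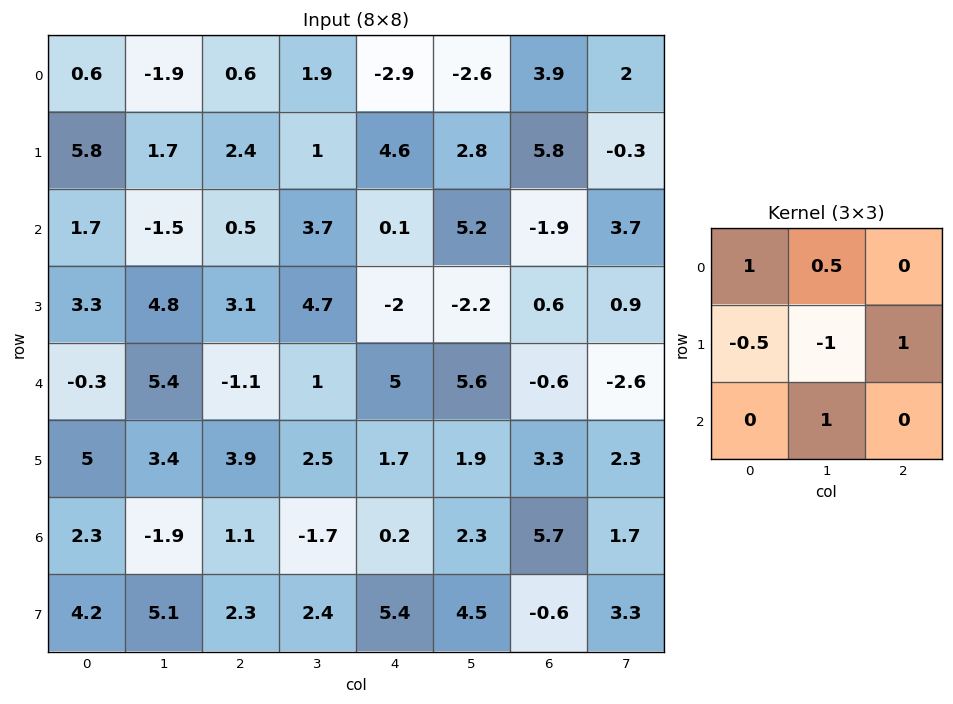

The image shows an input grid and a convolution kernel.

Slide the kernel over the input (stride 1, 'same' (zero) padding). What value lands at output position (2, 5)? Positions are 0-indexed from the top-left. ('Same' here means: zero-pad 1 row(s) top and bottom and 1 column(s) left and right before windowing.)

-3.35

The receptive field on the zero-padded input at this output position is [4.6 2.8 5.8 / 0.1 5.2 -1.9 / -2 -2.2 0.6]. Elementwise product with the kernel and sum: 4.6·1 + 2.8·0.5 + 0.1·-0.5 + 5.2·-1 + -1.9·1 + -2.2·1.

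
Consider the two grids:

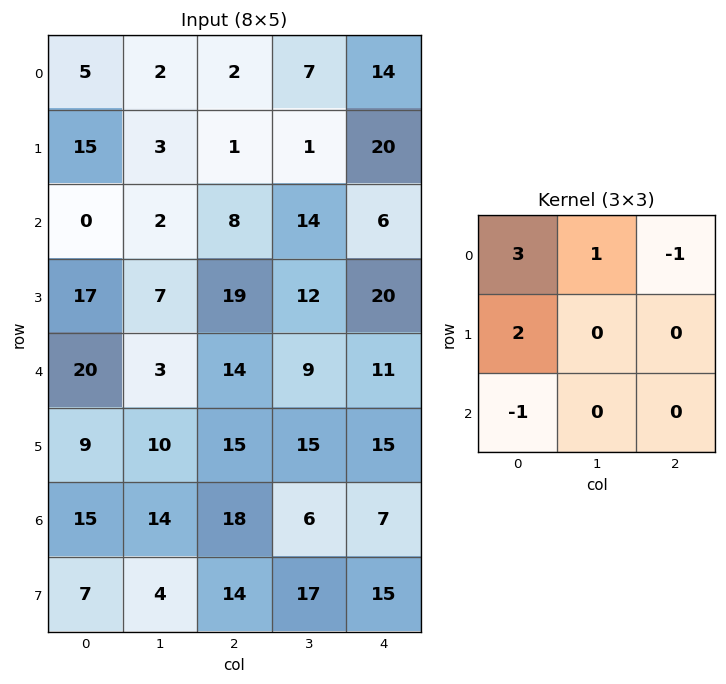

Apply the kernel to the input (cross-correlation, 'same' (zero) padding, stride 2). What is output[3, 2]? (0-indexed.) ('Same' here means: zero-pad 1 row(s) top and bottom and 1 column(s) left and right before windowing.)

The receptive field on the zero-padded input at this output position is [15 15 0 / 6 7 0 / 17 15 0]. Elementwise product with the kernel and sum: 15·3 + 15·1 + 0·-1 + 6·2 + 17·-1.

55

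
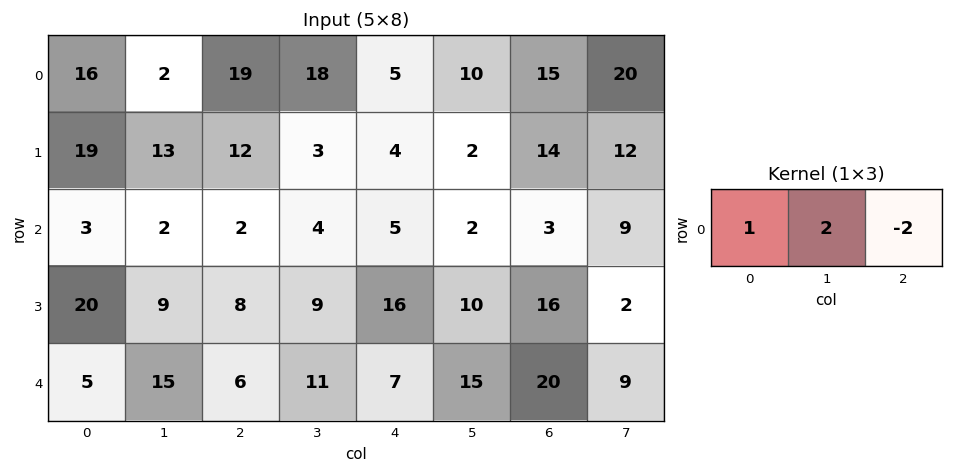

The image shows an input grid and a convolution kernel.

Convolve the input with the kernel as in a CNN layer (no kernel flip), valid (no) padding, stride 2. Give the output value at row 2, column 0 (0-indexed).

23

The receptive field on the input at this output position is [5 15 6]. Elementwise product with the kernel and sum: 5·1 + 15·2 + 6·-2.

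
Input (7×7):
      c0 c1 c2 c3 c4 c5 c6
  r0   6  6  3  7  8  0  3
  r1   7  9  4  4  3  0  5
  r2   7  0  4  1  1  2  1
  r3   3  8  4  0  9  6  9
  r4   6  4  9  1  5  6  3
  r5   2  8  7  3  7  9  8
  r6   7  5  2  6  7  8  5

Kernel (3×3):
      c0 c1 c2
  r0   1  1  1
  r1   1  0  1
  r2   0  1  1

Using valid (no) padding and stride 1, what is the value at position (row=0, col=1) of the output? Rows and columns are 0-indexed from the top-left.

The receptive field on the input at this output position is [6 3 7 / 9 4 4 / 0 4 1]. Elementwise product with the kernel and sum: 6·1 + 3·1 + 7·1 + 9·1 + 4·1 + 4·1 + 1·1.

34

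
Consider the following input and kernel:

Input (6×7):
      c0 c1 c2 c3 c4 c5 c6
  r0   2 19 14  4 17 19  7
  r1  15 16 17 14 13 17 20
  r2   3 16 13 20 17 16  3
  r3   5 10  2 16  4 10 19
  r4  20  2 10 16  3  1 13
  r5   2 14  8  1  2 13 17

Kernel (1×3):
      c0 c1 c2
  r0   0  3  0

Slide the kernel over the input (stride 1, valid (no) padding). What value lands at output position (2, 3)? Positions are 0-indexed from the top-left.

The receptive field on the input at this output position is [20 17 16]. Elementwise product with the kernel and sum: 17·3.

51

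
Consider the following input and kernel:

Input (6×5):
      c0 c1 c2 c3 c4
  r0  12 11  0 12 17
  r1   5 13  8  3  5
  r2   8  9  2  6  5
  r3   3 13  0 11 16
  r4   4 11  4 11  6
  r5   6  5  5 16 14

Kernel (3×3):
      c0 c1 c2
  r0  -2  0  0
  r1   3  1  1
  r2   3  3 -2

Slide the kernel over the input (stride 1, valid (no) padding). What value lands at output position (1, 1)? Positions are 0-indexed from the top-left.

26

The receptive field on the input at this output position is [13 8 3 / 9 2 6 / 13 0 11]. Elementwise product with the kernel and sum: 13·-2 + 9·3 + 2·1 + 6·1 + 13·3 + 0·3 + 11·-2.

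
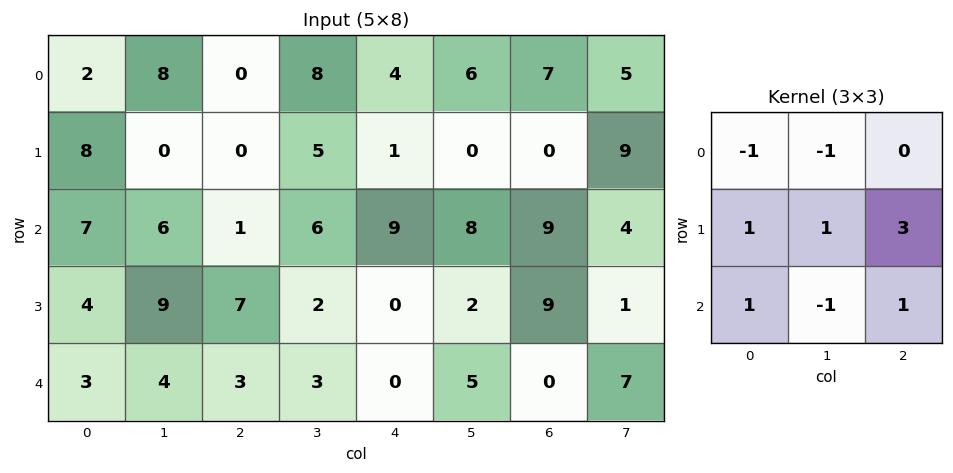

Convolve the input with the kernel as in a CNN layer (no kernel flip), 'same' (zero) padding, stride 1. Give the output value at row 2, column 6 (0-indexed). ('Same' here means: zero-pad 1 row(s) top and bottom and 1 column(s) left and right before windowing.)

23

The receptive field on the zero-padded input at this output position is [0 0 9 / 8 9 4 / 2 9 1]. Elementwise product with the kernel and sum: 0·-1 + 0·-1 + 8·1 + 9·1 + 4·3 + 2·1 + 9·-1 + 1·1.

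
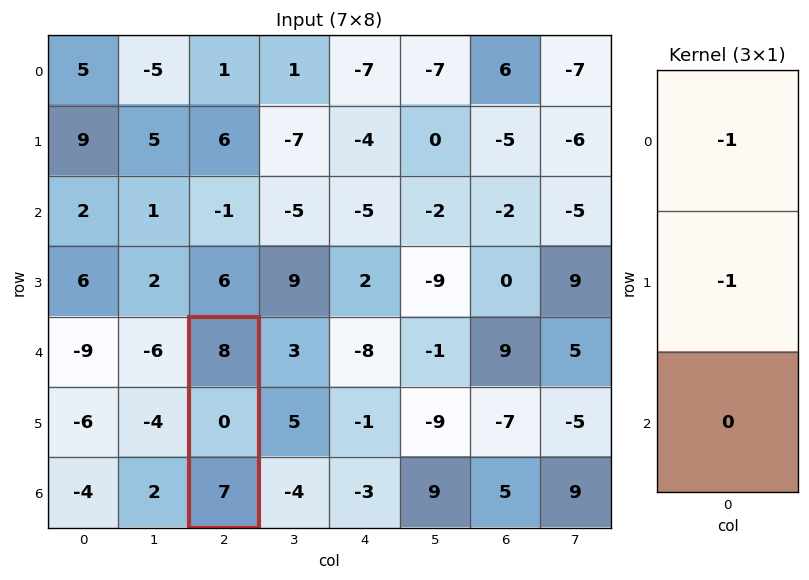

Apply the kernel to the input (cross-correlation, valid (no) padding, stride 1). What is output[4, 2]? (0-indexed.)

The receptive field on the input at this output position is [8 / 0 / 7]. Elementwise product with the kernel and sum: 8·-1 + 0·-1.

-8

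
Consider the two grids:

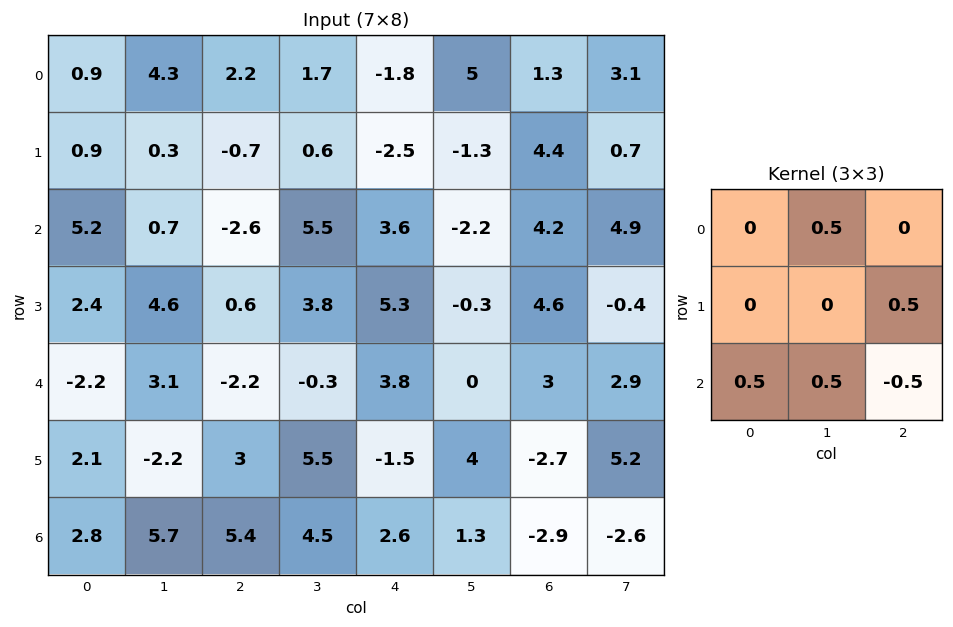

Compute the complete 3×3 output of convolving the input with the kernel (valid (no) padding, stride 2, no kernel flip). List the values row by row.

6.05 -0.75 3.3
2.2 2.25 1.6
4.6 2.75 2.05

Output[0,0]: The receptive field on the input at this output position is [0.9 4.3 2.2 / 0.9 0.3 -0.7 / 5.2 0.7 -2.6]. Elementwise product with the kernel and sum: 4.3·0.5 + -0.7·0.5 + 5.2·0.5 + 0.7·0.5 + -2.6·-0.5.
Output[0,1]: The receptive field on the input at this output position is [2.2 1.7 -1.8 / -0.7 0.6 -2.5 / -2.6 5.5 3.6]. Elementwise product with the kernel and sum: 1.7·0.5 + -2.5·0.5 + -2.6·0.5 + 5.5·0.5 + 3.6·-0.5.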